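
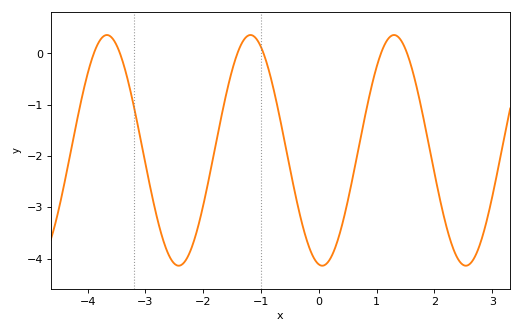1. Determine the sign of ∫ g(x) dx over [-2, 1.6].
negative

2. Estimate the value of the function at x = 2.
-2.3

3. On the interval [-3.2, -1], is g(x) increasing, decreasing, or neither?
neither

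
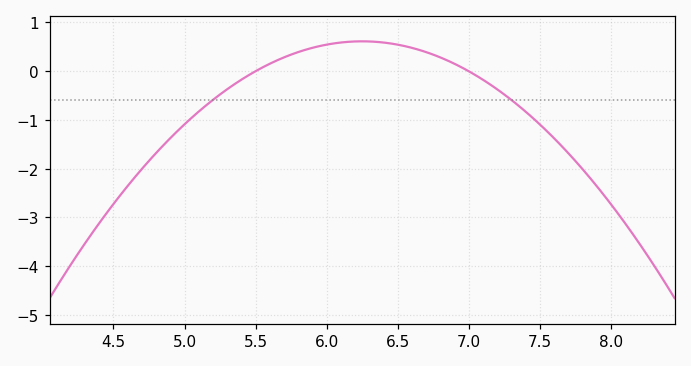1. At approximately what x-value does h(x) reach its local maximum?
6.25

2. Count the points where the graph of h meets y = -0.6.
2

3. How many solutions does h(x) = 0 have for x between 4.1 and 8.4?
2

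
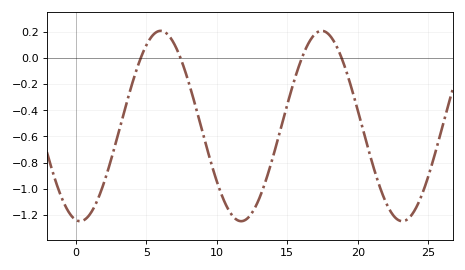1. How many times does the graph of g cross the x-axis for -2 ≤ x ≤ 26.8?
4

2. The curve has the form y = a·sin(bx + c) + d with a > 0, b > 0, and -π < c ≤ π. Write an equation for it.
y = 0.73sin(0.55x - 1.74) - 0.52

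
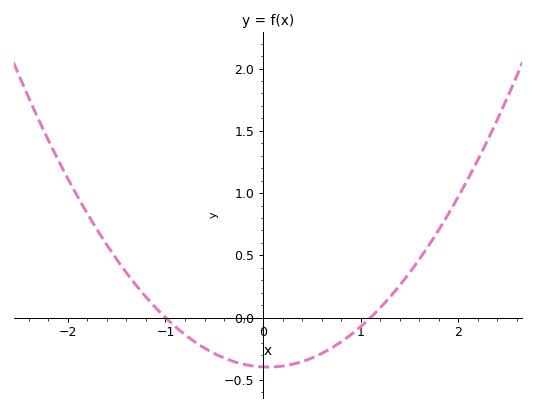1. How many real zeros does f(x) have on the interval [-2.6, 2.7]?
2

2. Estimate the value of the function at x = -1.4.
0.35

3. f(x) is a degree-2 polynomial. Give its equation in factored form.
y = 0.36(x + 1)(x - 1.1)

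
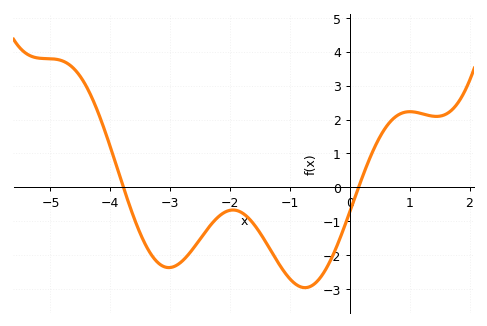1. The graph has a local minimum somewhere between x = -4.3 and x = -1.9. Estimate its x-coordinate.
-3.02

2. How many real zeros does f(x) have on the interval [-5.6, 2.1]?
2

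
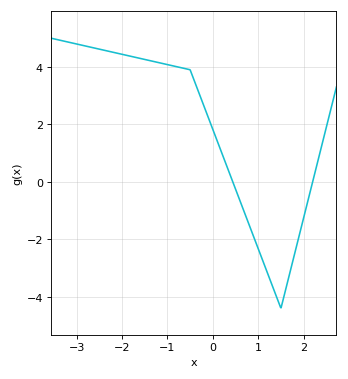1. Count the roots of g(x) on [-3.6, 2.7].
2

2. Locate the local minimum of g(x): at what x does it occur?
1.5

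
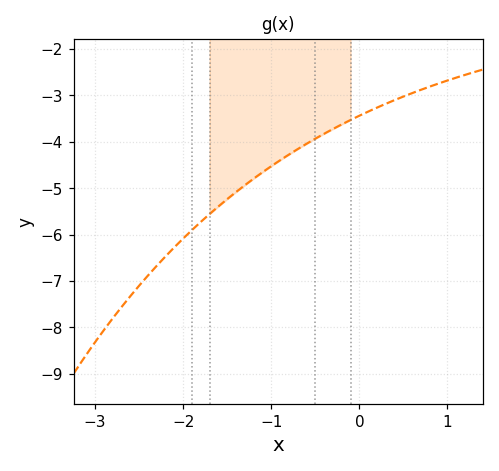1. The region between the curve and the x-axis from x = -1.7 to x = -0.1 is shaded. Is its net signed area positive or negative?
negative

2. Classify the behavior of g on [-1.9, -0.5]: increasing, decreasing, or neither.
increasing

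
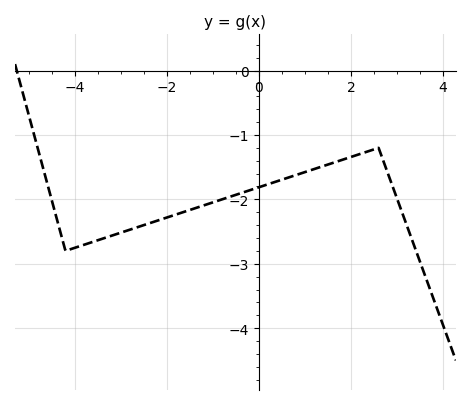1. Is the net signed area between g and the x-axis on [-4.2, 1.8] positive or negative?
negative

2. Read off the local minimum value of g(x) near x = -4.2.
-2.8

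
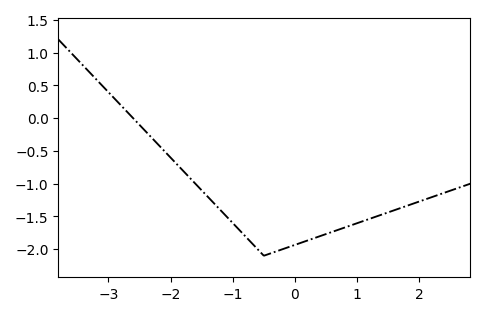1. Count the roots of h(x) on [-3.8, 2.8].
1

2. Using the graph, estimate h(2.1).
-1.24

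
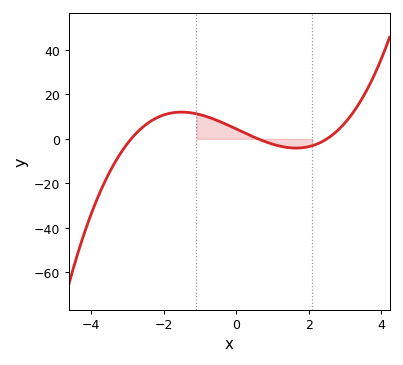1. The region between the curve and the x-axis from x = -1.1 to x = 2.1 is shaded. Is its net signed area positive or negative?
positive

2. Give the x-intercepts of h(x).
-2.9, 0.6, 2.5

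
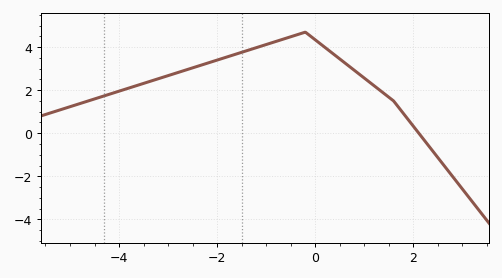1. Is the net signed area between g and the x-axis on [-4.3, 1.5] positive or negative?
positive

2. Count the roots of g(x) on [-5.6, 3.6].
1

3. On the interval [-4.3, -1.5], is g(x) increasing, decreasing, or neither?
increasing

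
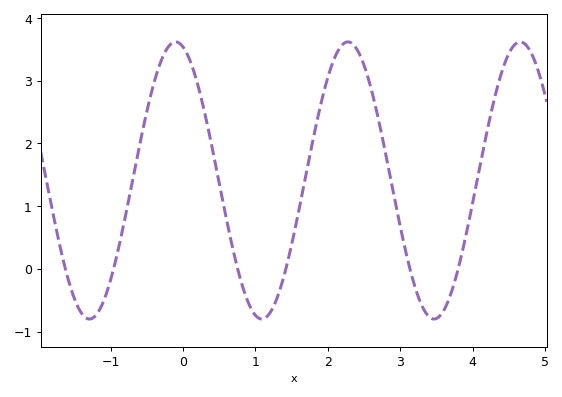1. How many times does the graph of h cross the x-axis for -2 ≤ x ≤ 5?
6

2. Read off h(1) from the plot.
-0.741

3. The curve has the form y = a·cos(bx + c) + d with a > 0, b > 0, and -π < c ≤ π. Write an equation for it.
y = 2.21cos(2.64x + 0.27) + 1.41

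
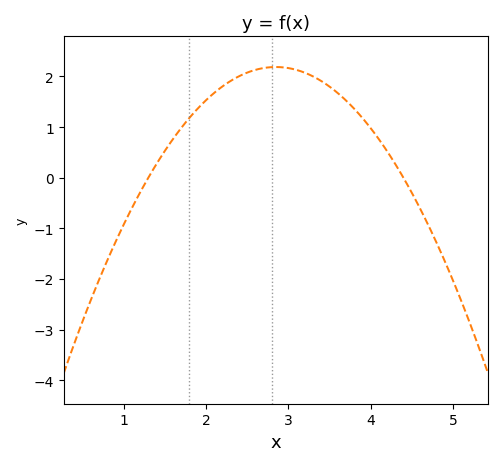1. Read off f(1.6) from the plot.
0.764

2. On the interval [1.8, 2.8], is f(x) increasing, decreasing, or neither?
increasing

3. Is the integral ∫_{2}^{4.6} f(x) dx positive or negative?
positive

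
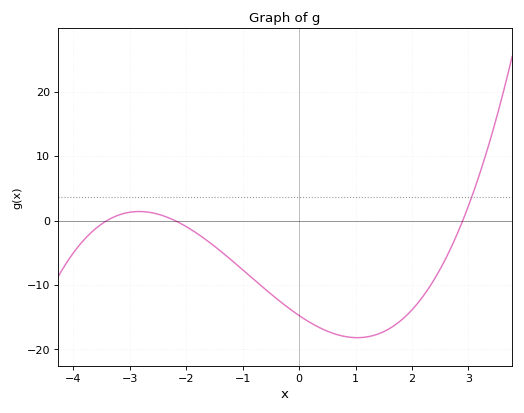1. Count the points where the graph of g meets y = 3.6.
1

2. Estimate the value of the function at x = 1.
-18.2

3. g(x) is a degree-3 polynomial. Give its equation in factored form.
y = 0.68(x + 3.4)(x + 2.2)(x - 2.9)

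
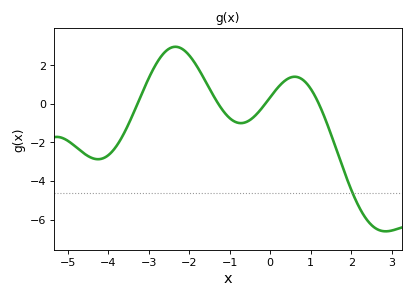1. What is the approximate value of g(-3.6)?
-1.4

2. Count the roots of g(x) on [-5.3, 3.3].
4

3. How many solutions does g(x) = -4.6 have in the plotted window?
1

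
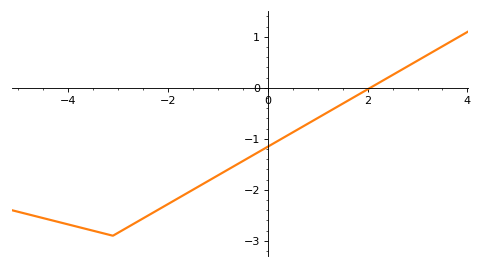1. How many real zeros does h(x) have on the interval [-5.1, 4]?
1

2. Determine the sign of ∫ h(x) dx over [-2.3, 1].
negative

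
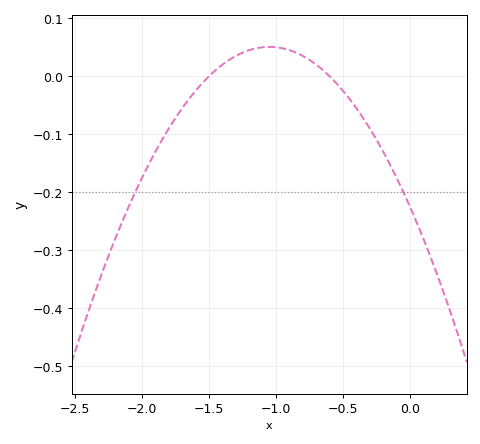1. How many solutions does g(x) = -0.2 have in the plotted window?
2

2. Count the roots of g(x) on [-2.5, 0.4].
2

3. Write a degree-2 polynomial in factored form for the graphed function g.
y = -0.25(x + 1.5)(x + 0.6)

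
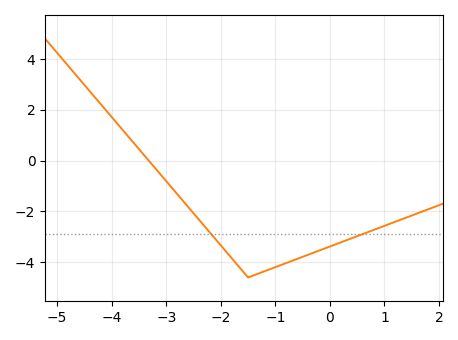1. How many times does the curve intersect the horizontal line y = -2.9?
2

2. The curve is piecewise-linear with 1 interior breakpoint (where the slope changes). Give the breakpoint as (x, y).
(-1.5, -4.6)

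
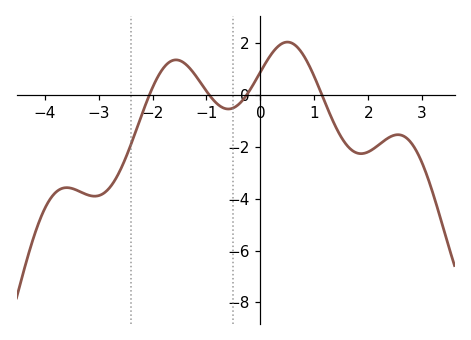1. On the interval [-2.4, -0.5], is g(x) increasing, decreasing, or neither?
neither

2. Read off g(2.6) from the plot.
-1.55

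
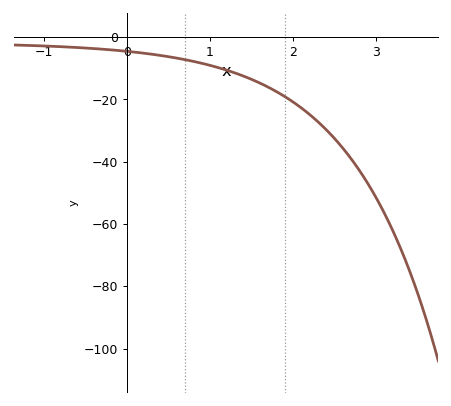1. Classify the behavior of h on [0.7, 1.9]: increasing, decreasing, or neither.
decreasing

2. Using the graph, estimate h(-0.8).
-3.04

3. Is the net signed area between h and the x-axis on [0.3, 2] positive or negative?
negative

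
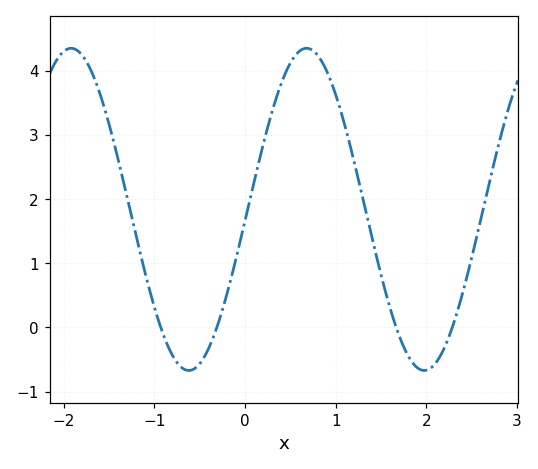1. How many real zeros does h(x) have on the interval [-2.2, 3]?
4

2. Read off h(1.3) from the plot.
2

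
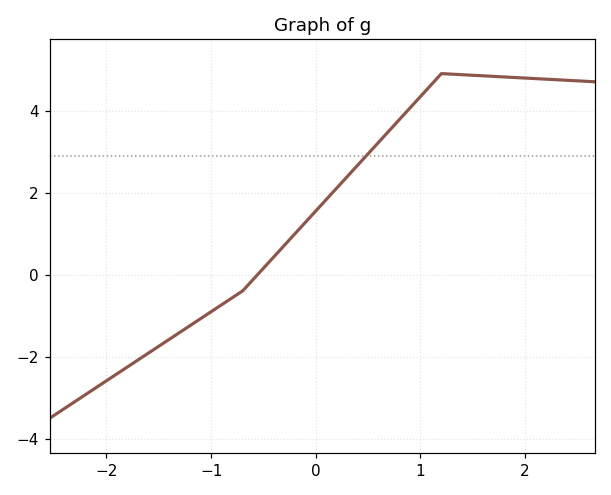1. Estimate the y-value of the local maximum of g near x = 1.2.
4.8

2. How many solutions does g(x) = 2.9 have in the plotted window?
1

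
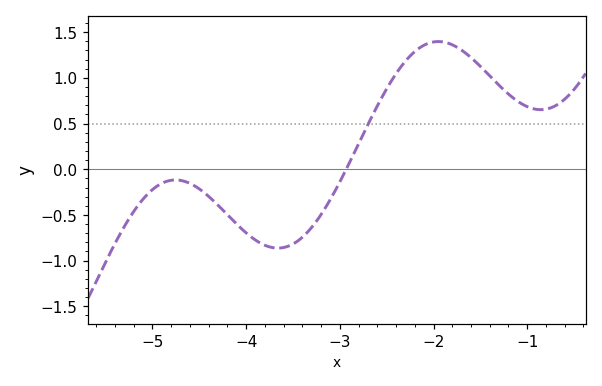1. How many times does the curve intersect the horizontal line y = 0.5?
1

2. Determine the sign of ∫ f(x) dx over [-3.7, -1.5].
positive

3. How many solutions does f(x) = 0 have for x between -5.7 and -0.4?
1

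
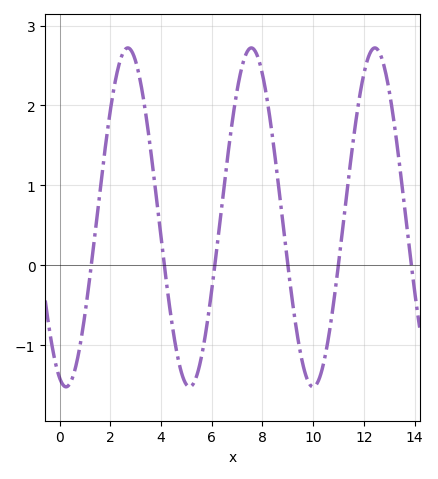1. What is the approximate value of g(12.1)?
2.53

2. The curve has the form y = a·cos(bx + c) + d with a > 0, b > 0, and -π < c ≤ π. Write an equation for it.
y = 2.12cos(1.29x + 2.81) + 0.6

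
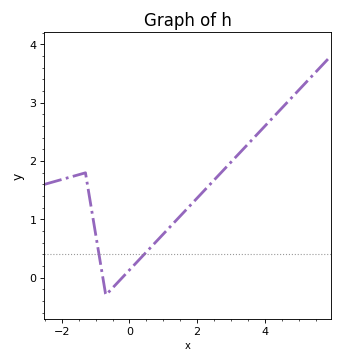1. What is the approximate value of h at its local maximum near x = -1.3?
1.8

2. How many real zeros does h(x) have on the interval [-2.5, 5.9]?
2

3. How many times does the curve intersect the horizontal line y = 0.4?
2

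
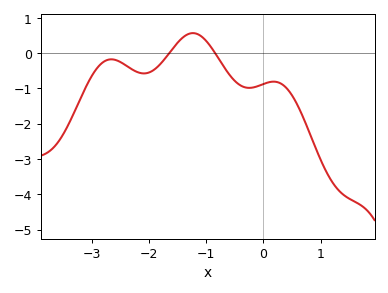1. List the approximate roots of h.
-1.65, -0.844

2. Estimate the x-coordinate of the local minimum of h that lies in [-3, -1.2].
-2.09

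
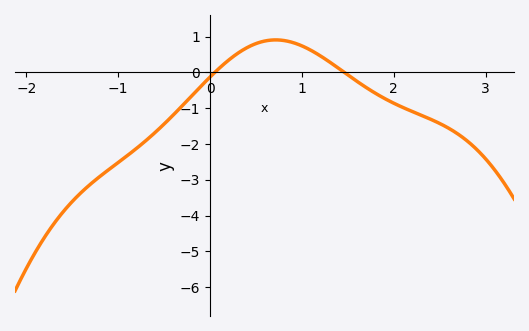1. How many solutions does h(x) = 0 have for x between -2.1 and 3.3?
2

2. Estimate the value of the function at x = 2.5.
-1.43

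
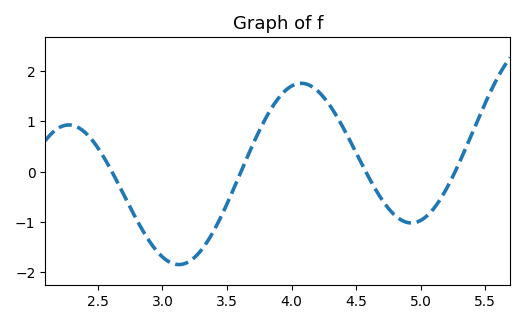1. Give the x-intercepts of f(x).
2.6, 3.6, 4.55, 5.25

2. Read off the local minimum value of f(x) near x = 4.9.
-1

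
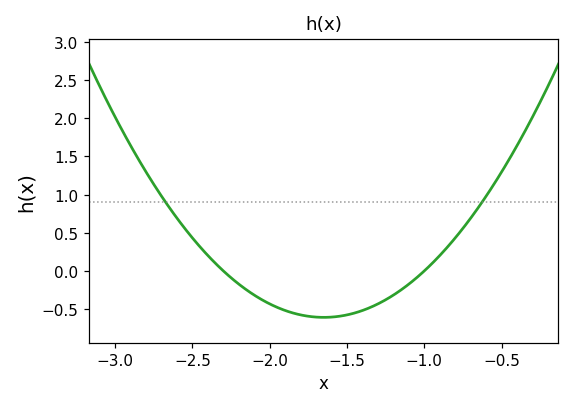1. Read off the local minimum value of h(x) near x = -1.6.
-0.608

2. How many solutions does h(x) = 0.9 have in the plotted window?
2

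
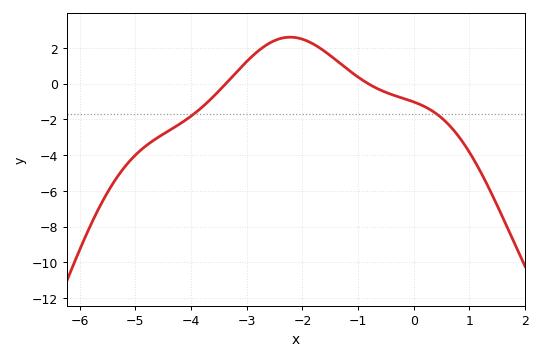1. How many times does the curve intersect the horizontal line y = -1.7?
2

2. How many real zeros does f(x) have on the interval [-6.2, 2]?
2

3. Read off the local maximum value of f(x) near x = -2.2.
2.6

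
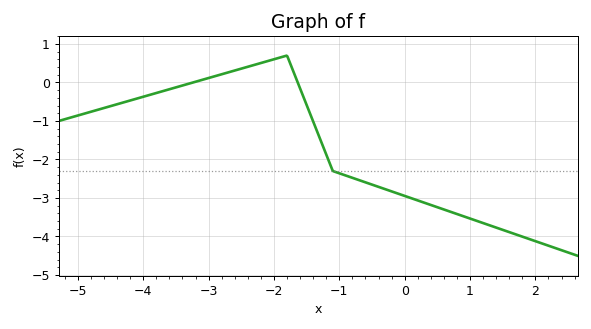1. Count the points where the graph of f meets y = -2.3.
1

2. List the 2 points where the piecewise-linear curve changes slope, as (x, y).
(-1.8, 0.7); (-1.1, -2.3)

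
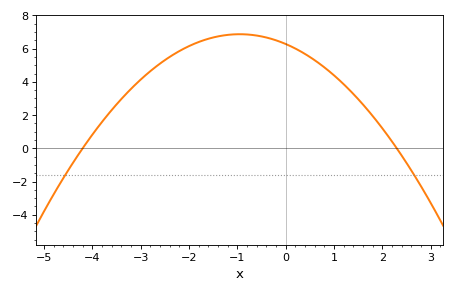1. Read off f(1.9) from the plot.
1.59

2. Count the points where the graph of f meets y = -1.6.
2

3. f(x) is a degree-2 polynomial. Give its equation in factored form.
y = -0.65(x + 4.2)(x - 2.3)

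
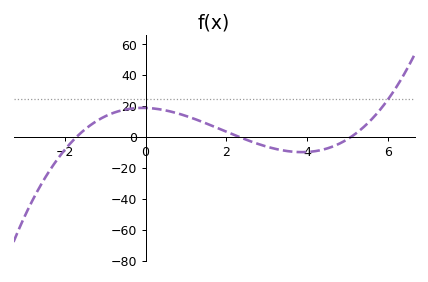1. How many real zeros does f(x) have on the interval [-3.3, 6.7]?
3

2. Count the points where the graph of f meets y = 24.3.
1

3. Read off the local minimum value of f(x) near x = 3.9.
-10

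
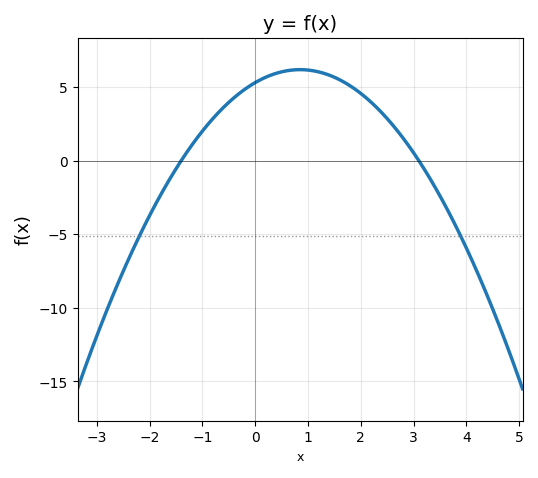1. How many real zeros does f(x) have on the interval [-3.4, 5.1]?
2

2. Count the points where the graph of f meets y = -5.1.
2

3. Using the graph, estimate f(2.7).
2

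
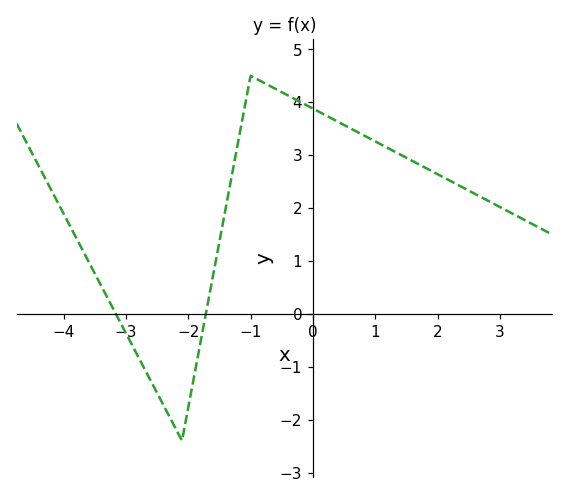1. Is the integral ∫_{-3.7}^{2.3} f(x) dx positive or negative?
positive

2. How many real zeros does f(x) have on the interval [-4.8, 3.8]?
2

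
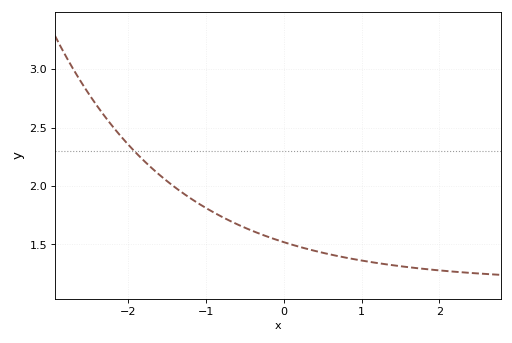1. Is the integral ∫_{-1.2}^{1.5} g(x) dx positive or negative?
positive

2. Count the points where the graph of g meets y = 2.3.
1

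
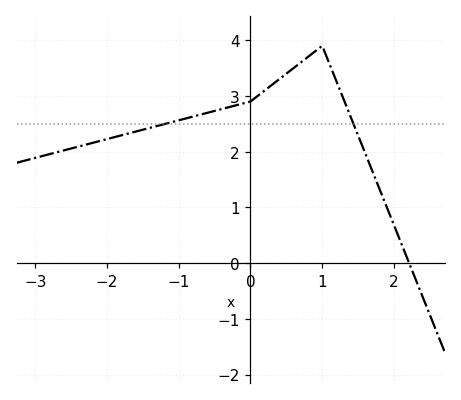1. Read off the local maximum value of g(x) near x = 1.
3.9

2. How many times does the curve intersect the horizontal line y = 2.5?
2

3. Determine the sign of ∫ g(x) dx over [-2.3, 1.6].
positive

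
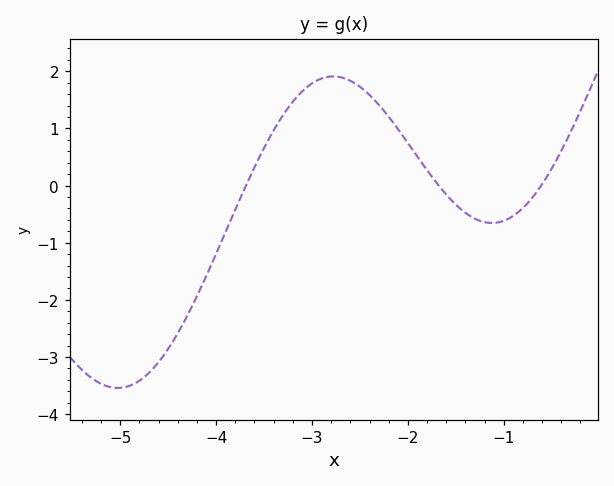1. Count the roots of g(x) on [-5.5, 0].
3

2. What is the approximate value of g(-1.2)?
-0.6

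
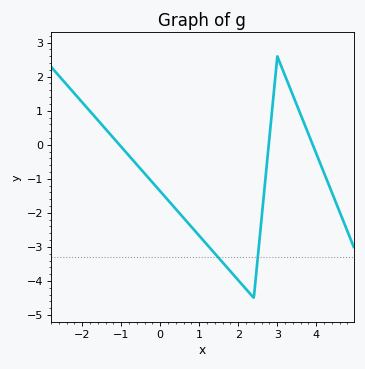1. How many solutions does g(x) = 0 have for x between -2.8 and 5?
3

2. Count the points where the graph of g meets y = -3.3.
2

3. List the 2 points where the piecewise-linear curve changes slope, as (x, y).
(2.4, -4.5); (3, 2.6)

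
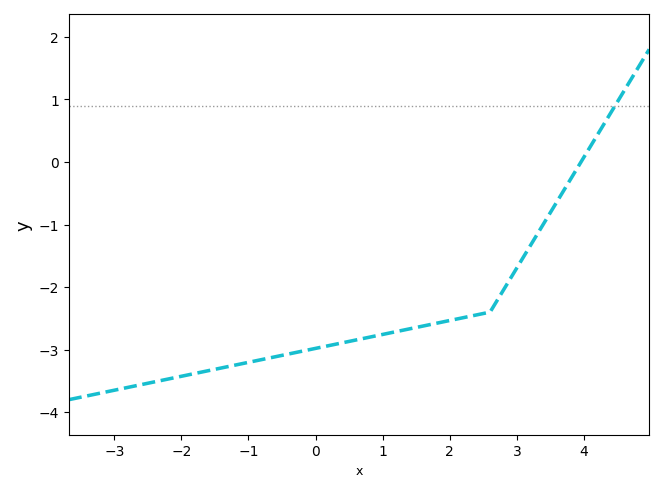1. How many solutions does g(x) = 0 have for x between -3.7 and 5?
1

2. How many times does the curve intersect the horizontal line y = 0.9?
1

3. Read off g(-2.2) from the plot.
-3.47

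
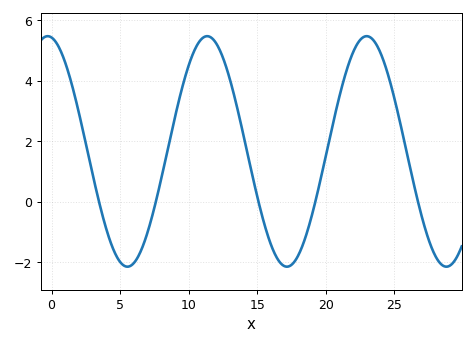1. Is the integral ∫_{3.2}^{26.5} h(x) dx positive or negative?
positive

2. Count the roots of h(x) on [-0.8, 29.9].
5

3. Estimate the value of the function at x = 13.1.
3.9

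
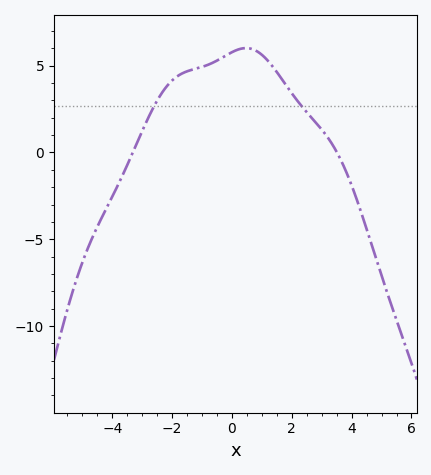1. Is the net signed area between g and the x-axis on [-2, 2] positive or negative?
positive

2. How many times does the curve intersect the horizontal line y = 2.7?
2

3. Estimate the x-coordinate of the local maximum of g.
0.473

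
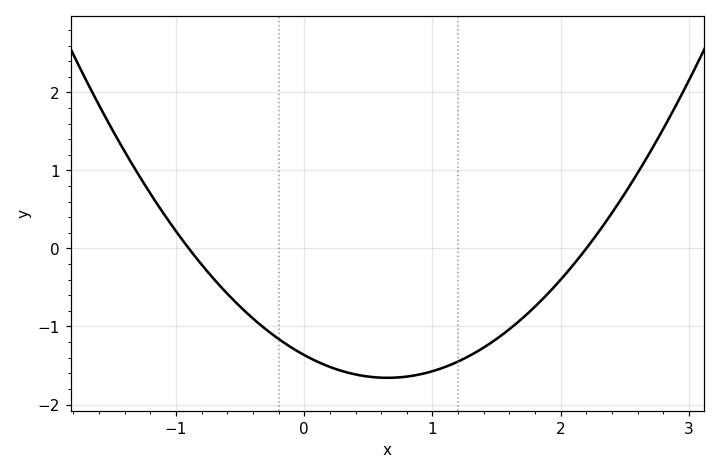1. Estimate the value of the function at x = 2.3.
0.2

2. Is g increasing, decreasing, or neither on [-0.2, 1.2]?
neither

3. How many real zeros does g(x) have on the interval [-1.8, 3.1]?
2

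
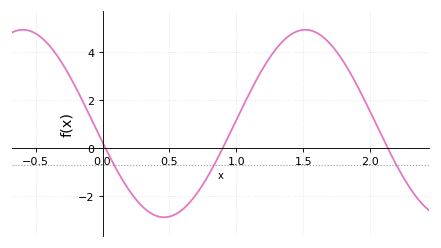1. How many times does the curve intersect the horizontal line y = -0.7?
3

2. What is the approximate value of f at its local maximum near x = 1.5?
5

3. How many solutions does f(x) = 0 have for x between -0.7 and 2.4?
3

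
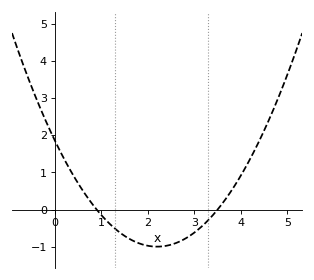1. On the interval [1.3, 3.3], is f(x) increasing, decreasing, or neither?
neither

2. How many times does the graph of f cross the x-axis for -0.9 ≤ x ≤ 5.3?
2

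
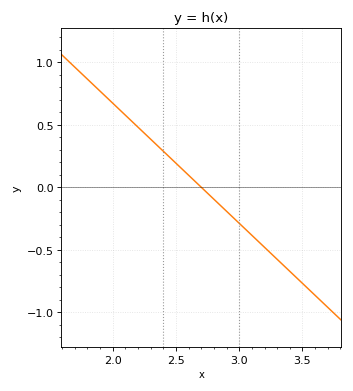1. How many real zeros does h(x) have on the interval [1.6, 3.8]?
1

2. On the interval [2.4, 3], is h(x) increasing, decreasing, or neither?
decreasing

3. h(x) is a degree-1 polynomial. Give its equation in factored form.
y = -0.96(x - 2.7)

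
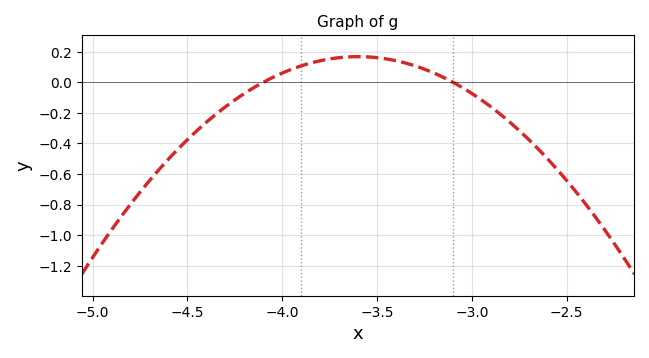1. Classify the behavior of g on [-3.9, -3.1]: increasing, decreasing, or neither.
neither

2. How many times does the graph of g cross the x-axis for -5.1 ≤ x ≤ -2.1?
2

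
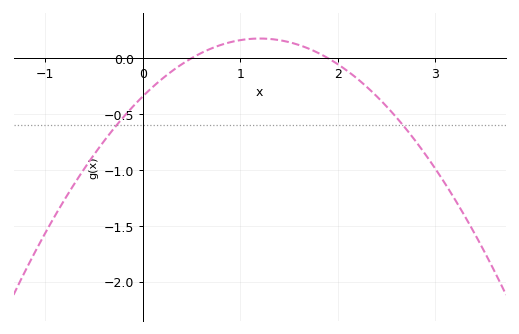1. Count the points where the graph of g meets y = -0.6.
2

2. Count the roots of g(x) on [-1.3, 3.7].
2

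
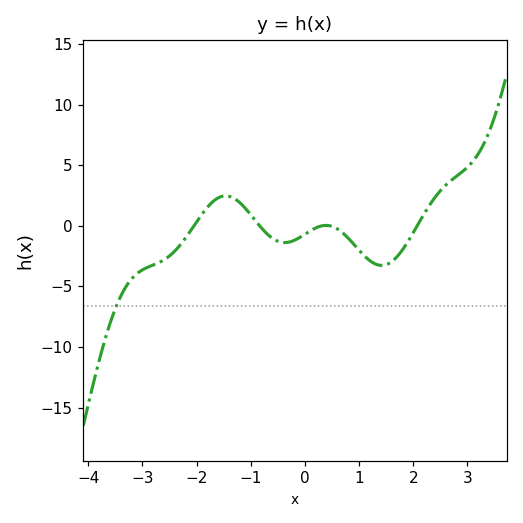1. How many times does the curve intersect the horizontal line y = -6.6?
1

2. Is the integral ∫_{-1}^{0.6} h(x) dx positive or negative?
negative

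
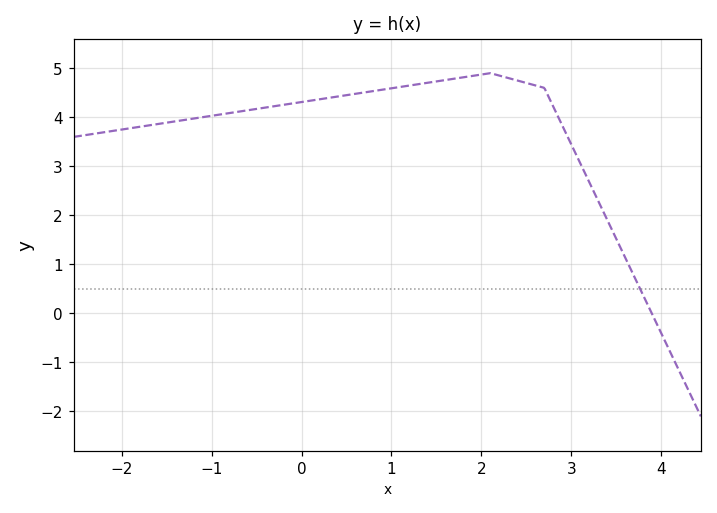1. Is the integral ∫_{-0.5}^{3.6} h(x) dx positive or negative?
positive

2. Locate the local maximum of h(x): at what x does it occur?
2.1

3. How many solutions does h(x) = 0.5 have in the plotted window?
1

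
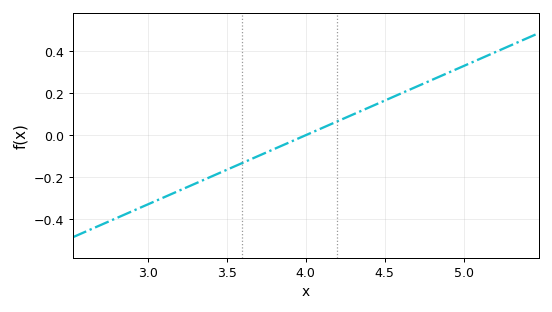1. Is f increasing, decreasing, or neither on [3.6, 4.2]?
increasing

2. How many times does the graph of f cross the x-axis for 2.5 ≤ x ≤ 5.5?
1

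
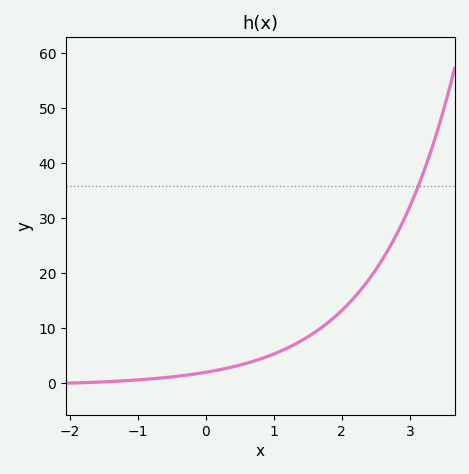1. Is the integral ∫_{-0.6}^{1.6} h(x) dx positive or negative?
positive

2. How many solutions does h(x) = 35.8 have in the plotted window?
1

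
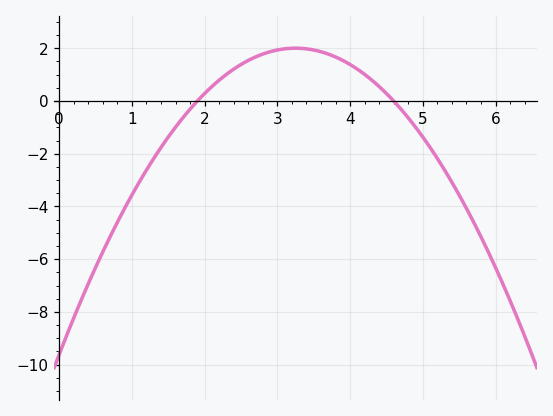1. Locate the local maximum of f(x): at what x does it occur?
3.25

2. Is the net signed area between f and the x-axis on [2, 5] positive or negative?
positive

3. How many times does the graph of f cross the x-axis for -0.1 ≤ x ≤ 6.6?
2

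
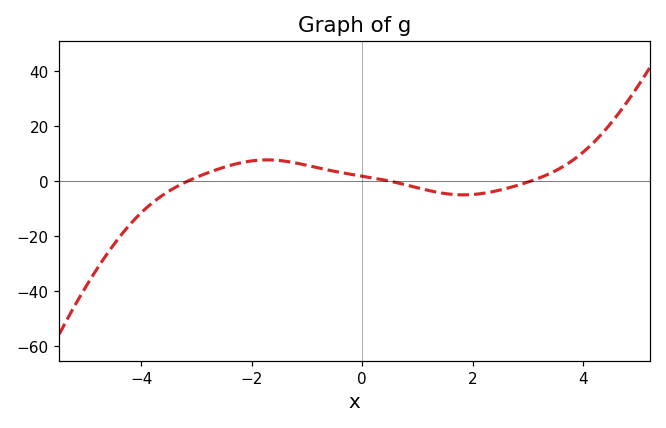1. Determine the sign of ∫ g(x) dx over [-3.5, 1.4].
positive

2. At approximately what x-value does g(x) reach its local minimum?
1.8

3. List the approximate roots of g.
-3.2, 0.6, 3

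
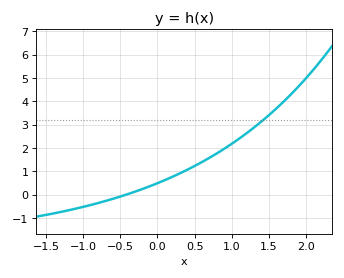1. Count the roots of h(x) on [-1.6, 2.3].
1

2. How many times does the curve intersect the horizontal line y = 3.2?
1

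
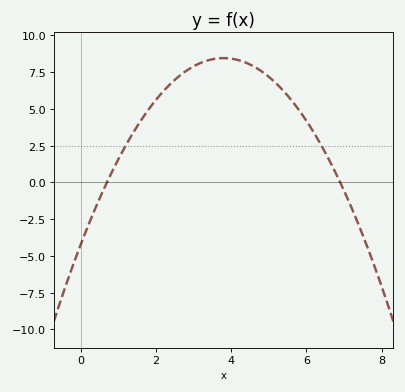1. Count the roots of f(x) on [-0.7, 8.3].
2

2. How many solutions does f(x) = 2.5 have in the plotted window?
2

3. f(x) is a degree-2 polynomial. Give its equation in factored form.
y = -0.88(x - 0.7)(x - 6.9)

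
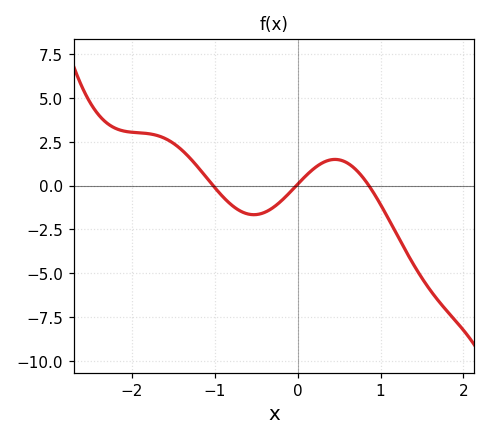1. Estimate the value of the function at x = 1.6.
-6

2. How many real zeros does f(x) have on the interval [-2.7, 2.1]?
3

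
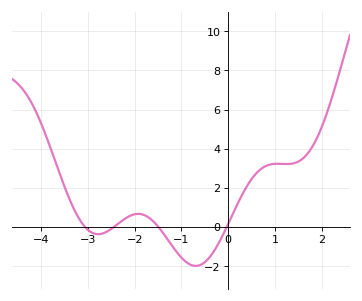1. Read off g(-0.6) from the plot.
-1.93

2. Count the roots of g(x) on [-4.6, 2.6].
4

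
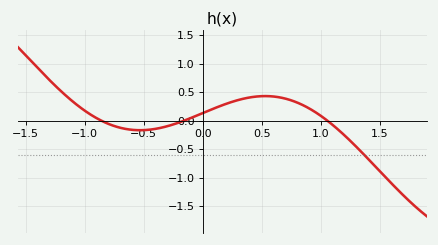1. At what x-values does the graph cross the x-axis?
-0.858, -0.157, 1.06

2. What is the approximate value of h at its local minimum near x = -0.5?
-0.167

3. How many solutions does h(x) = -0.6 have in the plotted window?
1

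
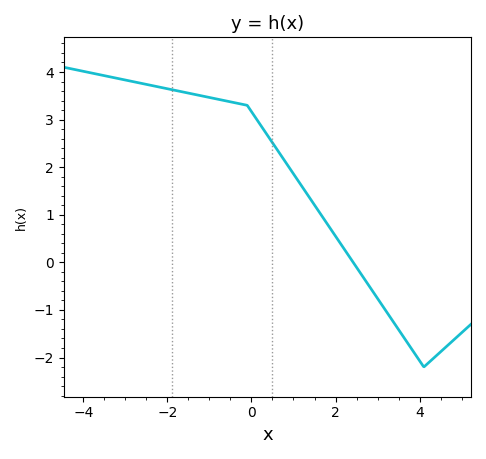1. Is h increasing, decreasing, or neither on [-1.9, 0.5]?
decreasing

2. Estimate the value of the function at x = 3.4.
-1.3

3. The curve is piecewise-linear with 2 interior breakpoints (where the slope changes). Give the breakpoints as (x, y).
(-0.1, 3.3); (4.1, -2.2)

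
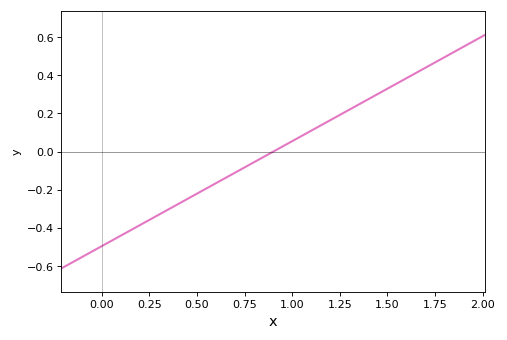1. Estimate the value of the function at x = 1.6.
0.385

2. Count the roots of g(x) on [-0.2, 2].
1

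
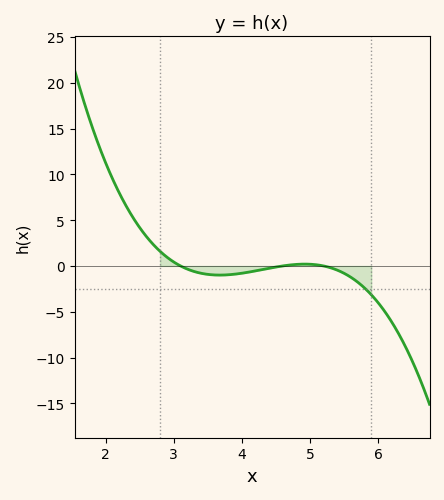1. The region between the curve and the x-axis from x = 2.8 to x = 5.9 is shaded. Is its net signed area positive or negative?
negative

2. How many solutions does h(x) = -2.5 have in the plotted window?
1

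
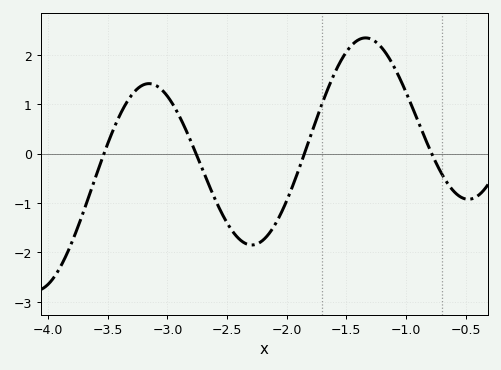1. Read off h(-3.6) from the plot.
-0.5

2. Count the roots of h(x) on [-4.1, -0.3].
4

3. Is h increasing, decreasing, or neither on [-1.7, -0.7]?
neither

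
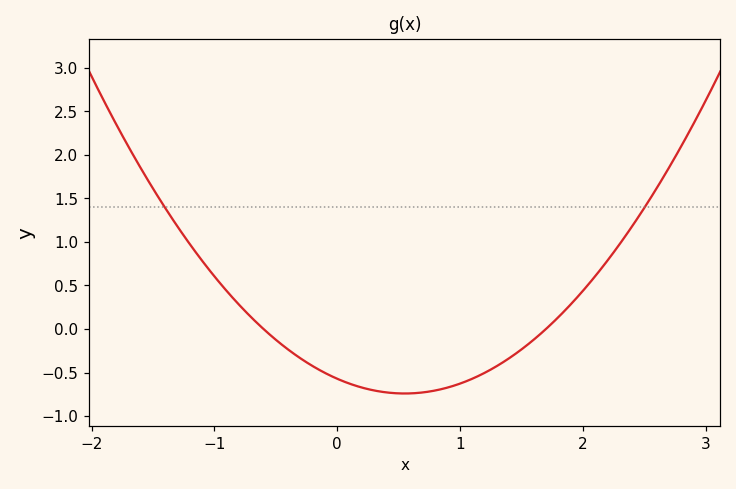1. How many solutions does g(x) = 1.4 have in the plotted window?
2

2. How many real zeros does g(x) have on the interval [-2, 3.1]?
2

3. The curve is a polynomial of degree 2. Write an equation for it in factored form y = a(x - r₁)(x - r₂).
y = 0.56(x + 0.6)(x - 1.7)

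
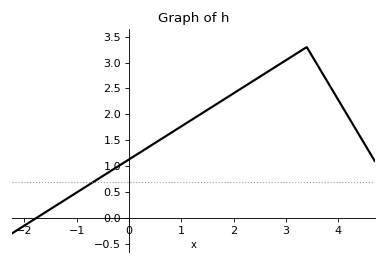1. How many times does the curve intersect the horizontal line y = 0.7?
1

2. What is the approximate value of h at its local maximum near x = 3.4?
3.3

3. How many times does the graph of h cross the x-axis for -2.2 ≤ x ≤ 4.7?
1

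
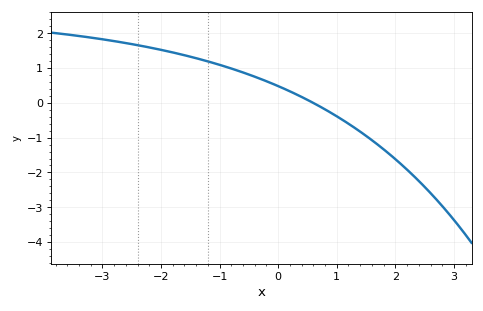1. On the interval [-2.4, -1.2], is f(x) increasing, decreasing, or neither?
decreasing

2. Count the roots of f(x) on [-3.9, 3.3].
1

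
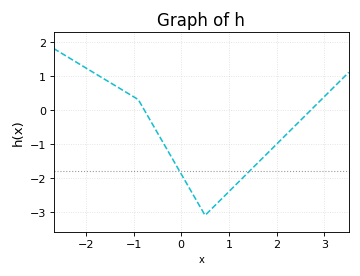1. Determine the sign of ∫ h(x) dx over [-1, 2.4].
negative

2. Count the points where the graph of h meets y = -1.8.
2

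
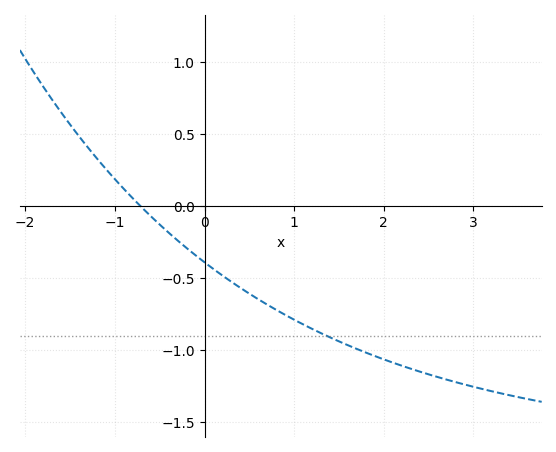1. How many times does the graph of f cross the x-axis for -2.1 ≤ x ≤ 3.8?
1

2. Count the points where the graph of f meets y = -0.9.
1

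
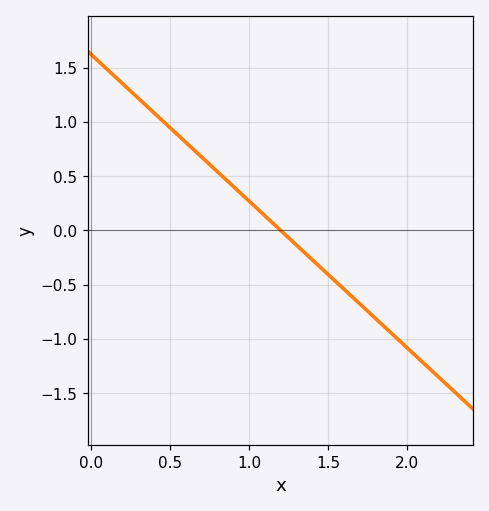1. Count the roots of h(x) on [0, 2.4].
1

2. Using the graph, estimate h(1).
0.27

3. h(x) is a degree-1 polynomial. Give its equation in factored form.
y = -1.35(x - 1.2)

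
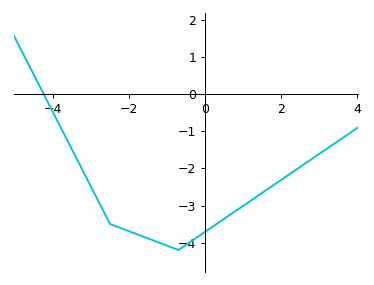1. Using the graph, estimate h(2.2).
-2.17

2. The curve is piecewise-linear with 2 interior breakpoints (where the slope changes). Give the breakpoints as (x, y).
(-2.5, -3.5); (-0.7, -4.2)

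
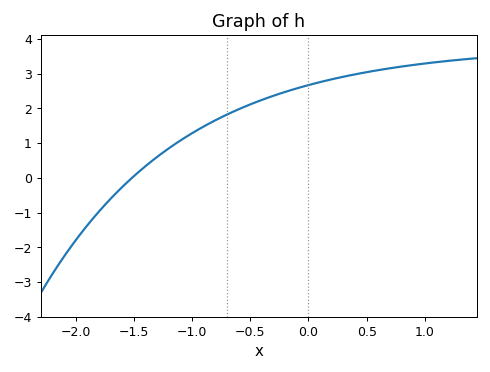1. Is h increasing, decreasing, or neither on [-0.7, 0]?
increasing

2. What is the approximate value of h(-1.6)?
-0.3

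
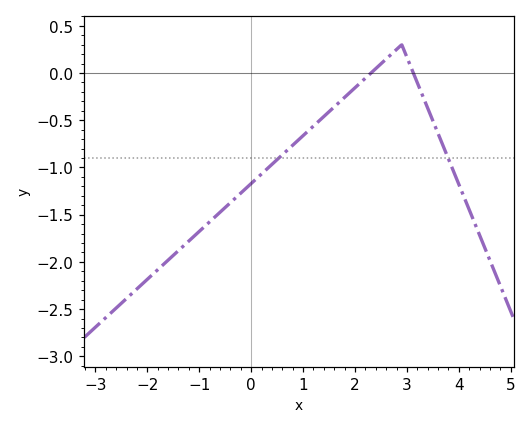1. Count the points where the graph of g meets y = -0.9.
2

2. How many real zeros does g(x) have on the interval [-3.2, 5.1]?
2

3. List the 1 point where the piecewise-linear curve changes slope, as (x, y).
(2.9, 0.3)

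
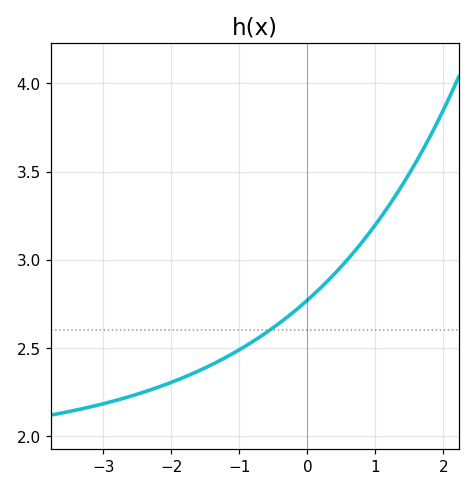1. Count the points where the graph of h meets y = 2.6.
1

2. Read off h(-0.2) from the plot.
2.7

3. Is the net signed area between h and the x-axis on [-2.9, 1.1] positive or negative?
positive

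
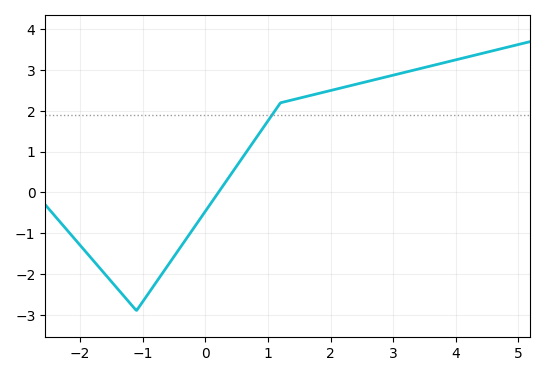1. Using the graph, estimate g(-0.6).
-1.8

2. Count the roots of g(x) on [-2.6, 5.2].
1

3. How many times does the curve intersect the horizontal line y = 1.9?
1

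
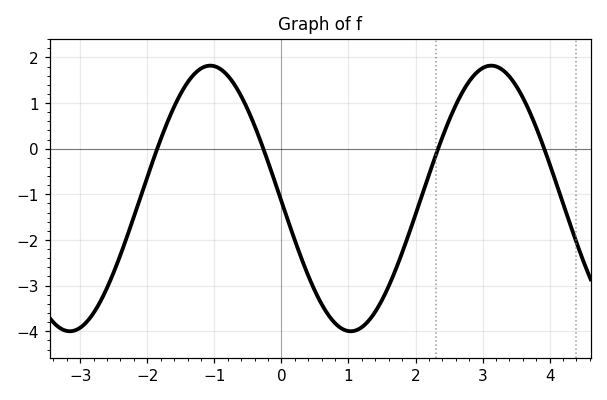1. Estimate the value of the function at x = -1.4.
1.45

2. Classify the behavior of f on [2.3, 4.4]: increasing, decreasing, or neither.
neither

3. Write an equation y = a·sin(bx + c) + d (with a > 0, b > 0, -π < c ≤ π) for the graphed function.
y = 2.91sin(1.5x - 3.12) - 1.09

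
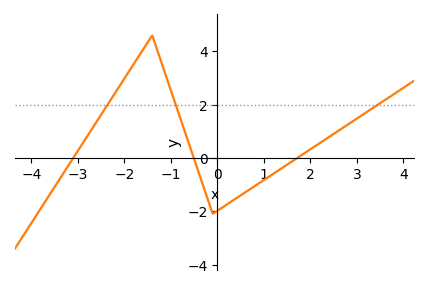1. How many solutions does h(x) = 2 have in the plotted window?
3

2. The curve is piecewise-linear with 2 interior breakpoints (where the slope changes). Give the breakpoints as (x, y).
(-1.4, 4.6); (-0.1, -2.1)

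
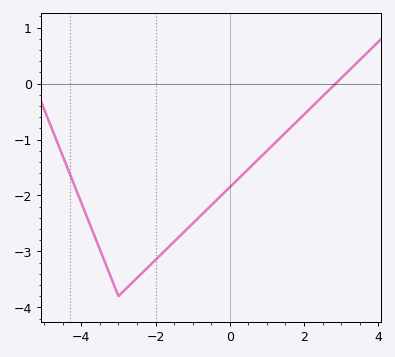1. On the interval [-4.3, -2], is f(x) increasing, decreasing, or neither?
neither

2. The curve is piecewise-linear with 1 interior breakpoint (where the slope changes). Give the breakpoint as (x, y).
(-3, -3.8)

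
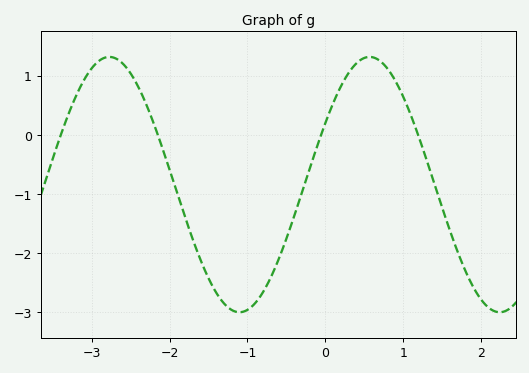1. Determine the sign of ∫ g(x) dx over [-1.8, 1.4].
negative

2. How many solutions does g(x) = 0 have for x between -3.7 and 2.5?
4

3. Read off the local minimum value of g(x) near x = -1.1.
-3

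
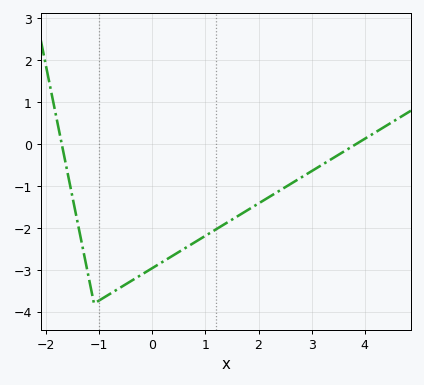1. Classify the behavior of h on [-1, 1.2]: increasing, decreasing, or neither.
increasing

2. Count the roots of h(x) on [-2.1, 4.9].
2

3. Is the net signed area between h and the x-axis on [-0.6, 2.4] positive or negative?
negative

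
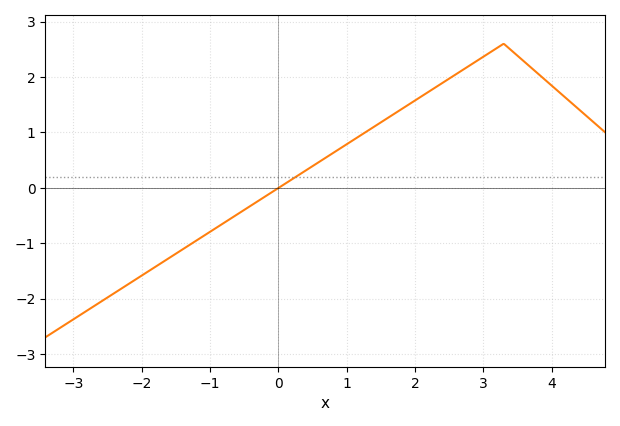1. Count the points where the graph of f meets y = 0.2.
1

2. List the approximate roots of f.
0.008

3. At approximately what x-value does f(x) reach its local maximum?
3.3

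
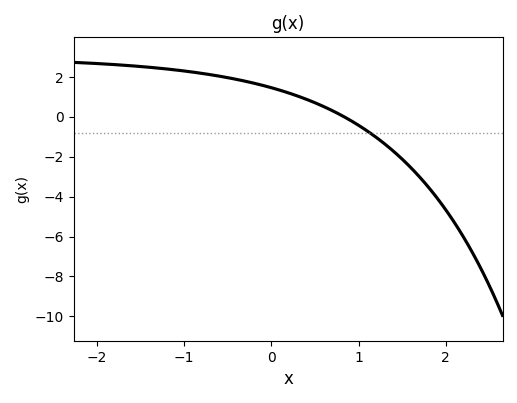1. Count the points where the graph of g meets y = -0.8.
1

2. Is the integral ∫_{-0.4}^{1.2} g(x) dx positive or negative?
positive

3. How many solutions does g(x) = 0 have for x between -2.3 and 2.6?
1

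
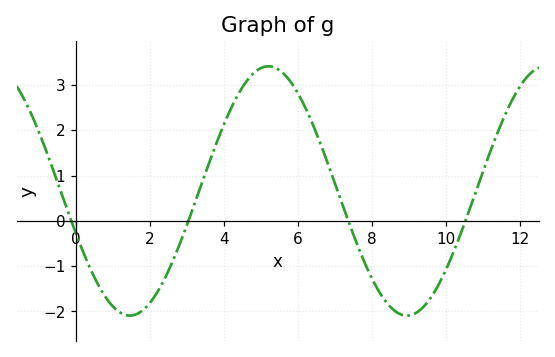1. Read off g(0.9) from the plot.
-1.8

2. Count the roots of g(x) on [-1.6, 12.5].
4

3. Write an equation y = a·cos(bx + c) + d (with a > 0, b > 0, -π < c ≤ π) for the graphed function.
y = 2.75cos(0.84x + 1.92) + 0.66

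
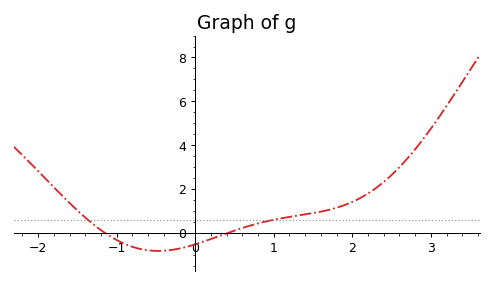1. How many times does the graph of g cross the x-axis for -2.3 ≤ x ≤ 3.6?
2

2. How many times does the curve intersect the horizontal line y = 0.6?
2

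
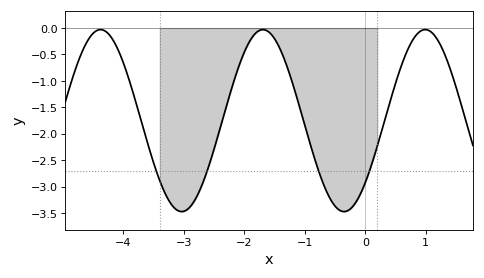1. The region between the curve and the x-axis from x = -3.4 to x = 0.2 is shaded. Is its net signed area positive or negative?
negative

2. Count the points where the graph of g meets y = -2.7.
4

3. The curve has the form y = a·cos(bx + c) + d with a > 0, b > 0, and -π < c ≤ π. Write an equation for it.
y = 1.72cos(2.34x - 2.32) - 1.75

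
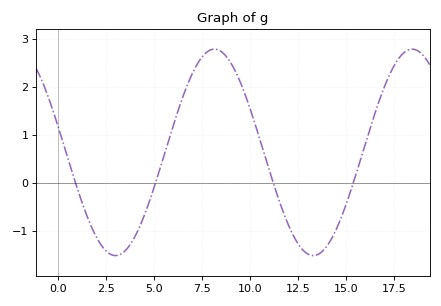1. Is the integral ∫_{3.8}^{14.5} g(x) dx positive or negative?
positive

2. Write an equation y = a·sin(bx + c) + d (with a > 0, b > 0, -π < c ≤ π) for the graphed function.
y = 2.15sin(0.61x + 2.89) + 0.63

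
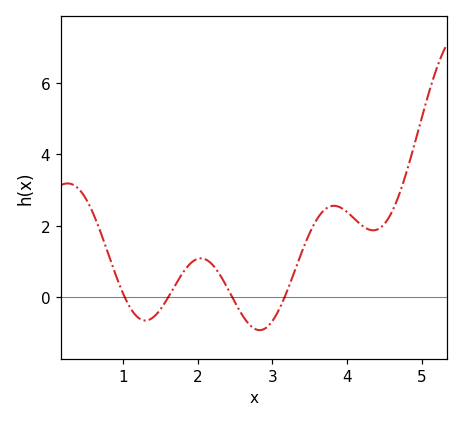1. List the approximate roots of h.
1, 1.6, 2.5, 3.2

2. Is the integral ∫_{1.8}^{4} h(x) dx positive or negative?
positive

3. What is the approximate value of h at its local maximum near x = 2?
1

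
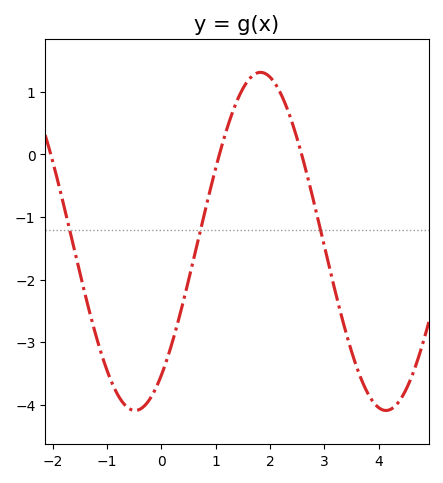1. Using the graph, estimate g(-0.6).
-4.1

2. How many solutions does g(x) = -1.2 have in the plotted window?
3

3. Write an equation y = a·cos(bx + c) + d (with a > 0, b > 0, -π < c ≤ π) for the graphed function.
y = 2.7cos(1.4x - 2.5) - 1.39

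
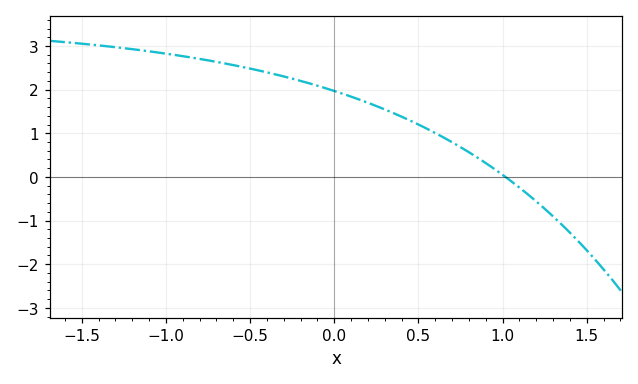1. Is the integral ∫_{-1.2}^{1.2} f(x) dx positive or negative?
positive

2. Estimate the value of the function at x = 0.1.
1.84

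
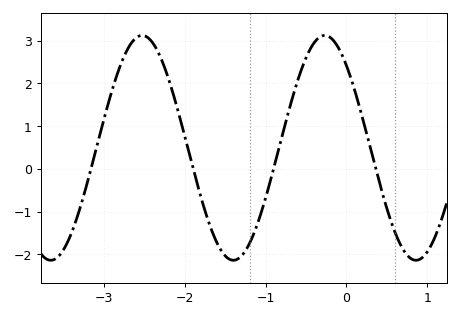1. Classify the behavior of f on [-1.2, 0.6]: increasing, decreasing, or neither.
neither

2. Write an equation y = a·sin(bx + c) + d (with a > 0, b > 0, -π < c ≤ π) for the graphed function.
y = 2.63sin(2.8x + 2.3) + 0.49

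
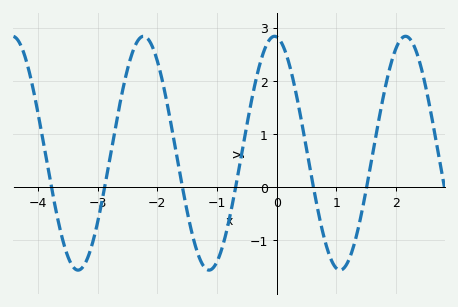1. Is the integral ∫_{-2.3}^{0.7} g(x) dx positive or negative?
positive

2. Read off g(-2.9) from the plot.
-0.092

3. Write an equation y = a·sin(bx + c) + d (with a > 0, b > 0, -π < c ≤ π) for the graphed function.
y = 2.2sin(2.86x + 1.67) + 0.64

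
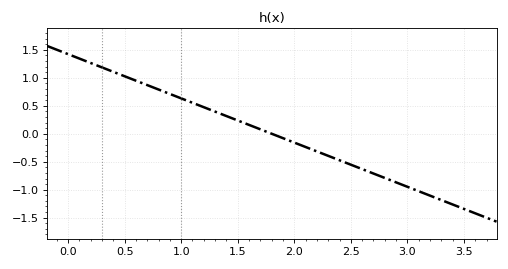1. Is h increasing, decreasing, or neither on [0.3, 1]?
decreasing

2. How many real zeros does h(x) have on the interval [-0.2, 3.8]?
1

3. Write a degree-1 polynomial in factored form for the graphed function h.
y = -0.79(x - 1.8)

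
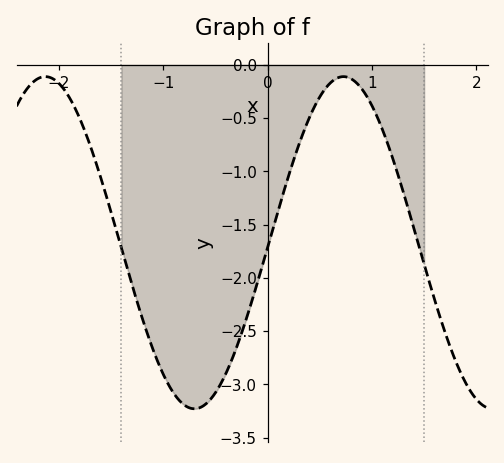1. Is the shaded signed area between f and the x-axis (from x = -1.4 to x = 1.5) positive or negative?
negative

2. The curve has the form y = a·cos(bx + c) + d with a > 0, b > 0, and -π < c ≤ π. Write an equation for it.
y = 1.56cos(2.2x - 1.6) - 1.67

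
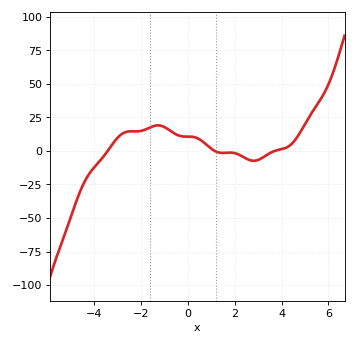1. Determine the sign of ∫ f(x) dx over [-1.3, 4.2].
positive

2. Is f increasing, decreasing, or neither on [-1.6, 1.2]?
neither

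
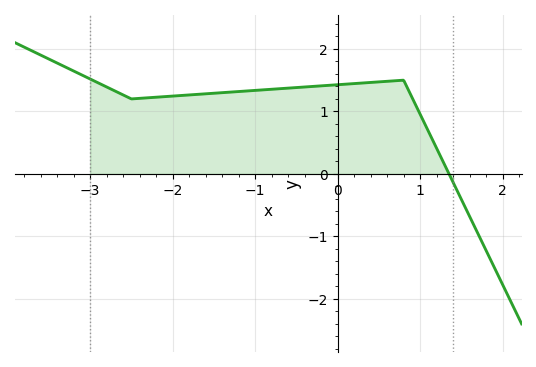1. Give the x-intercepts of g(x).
1.35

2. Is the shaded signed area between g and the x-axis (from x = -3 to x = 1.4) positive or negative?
positive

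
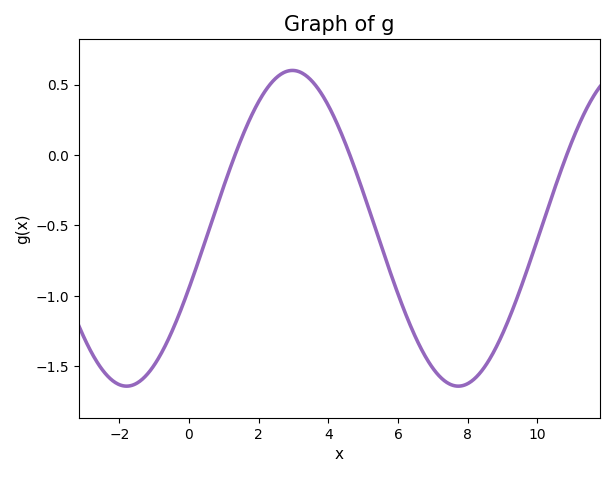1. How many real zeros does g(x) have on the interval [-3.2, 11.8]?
3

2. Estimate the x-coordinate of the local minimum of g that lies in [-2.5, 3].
-1.79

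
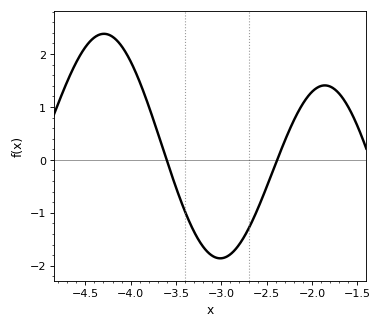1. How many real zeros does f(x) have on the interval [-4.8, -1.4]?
2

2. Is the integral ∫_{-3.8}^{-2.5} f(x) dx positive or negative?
negative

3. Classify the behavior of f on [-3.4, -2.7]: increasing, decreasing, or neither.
neither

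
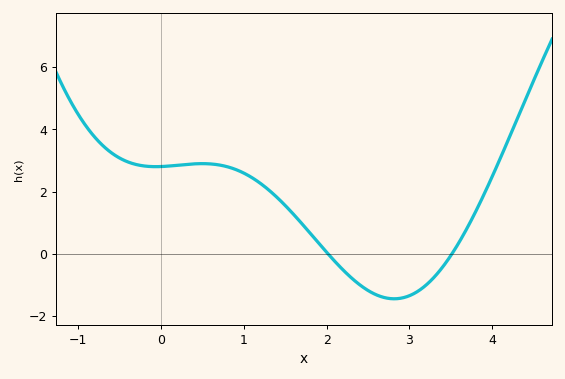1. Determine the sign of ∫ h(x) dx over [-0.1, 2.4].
positive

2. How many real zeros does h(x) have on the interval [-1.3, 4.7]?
2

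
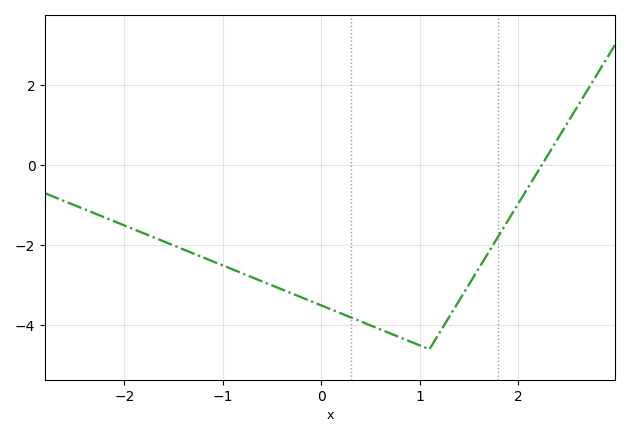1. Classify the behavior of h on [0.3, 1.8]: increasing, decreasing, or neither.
neither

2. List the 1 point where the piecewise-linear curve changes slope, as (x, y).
(1.1, -4.6)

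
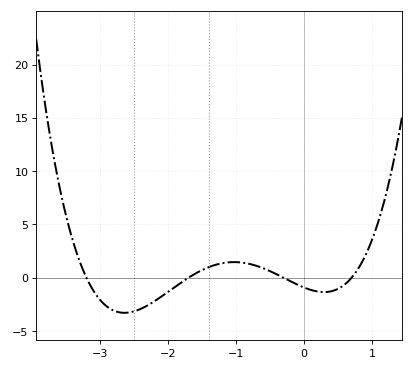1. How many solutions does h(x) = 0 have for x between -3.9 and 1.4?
4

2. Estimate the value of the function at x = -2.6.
-3.5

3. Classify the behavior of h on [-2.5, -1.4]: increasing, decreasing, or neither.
increasing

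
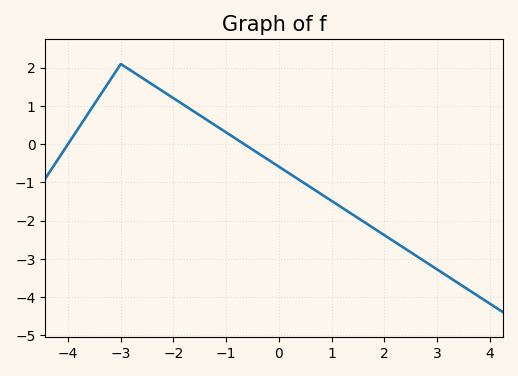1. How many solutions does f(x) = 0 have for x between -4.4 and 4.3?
2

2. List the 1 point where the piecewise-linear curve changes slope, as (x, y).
(-3, 2.1)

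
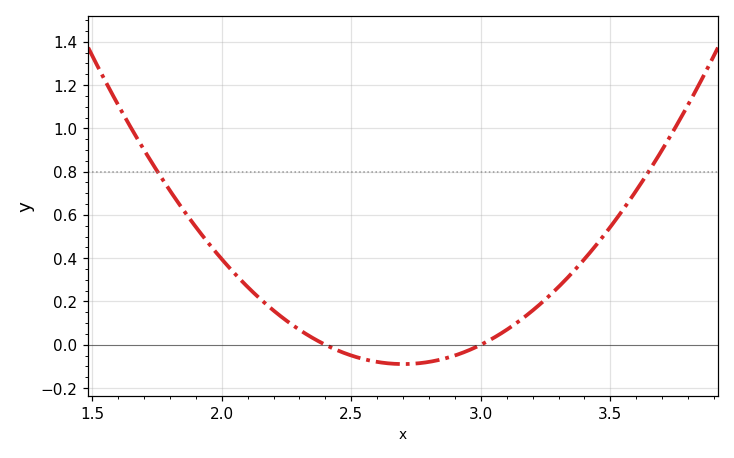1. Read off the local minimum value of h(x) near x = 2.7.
-0.08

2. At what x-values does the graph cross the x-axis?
2.4, 3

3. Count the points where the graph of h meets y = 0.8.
2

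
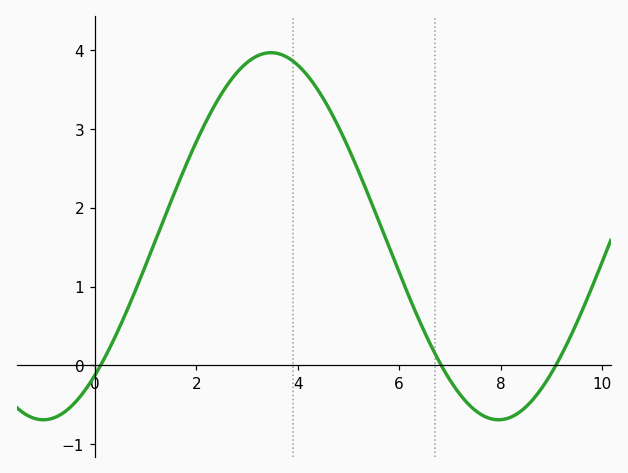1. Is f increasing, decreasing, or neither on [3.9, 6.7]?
decreasing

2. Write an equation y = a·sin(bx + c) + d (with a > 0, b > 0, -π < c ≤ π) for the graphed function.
y = 2.33sin(0.7x - 0.86) + 1.64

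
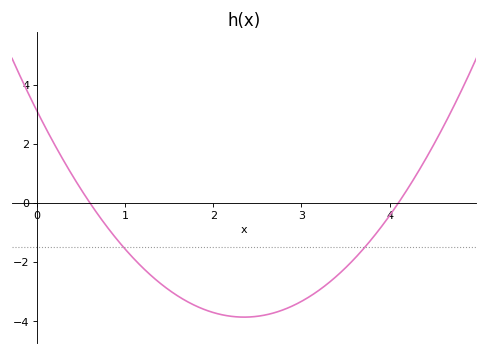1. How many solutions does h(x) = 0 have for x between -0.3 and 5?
2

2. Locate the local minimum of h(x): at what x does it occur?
2.4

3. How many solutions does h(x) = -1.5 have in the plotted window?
2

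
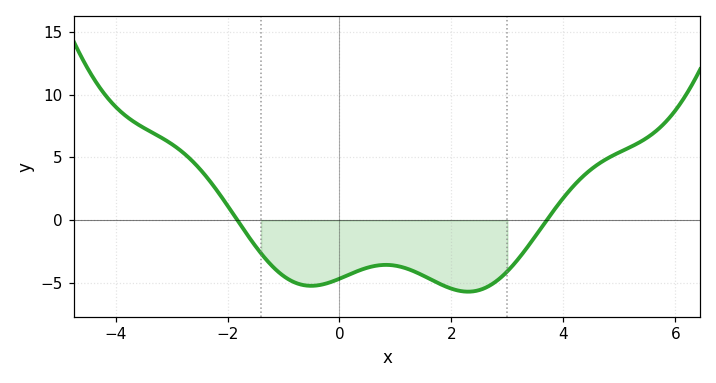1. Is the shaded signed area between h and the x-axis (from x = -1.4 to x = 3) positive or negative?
negative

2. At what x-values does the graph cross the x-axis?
-1.8, 3.8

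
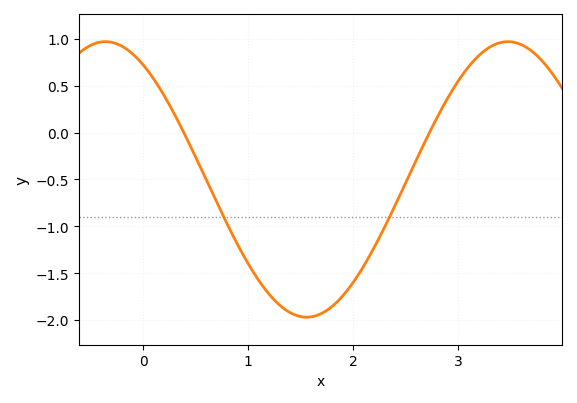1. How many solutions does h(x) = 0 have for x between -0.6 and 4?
2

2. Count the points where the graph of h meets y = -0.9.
2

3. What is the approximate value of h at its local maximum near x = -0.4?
0.97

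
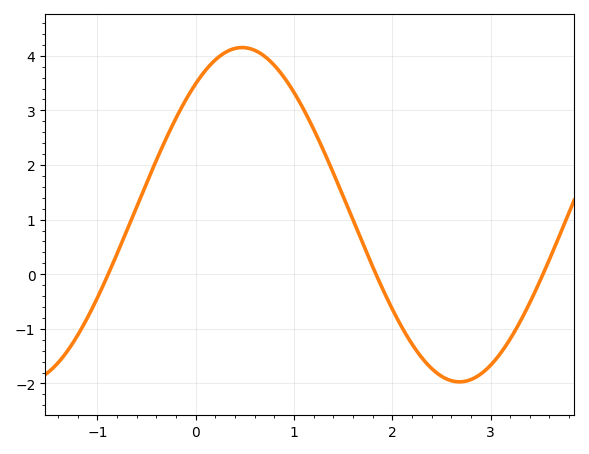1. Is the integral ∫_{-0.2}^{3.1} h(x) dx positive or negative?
positive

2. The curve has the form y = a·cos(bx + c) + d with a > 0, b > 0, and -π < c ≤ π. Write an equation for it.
y = 3.06cos(1.42x - 0.67) + 1.09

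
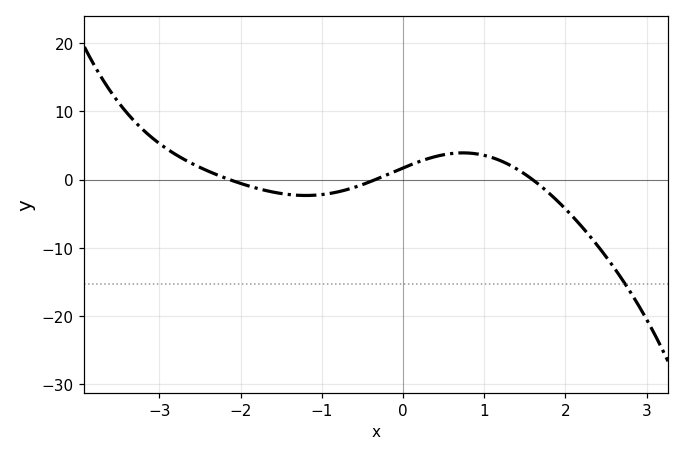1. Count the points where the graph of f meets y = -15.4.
1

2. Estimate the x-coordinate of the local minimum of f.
-1.2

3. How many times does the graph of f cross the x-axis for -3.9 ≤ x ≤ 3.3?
3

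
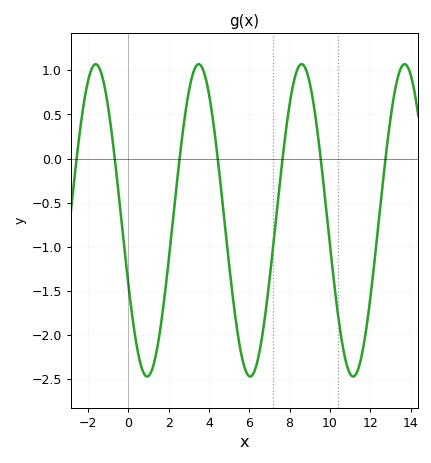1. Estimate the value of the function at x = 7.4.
-0.528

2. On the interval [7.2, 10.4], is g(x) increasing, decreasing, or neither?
neither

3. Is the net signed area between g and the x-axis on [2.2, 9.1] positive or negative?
negative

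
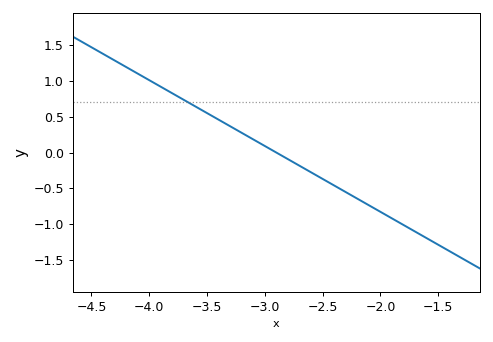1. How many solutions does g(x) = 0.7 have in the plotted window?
1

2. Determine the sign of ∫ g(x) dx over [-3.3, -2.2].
negative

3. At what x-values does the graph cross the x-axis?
-2.9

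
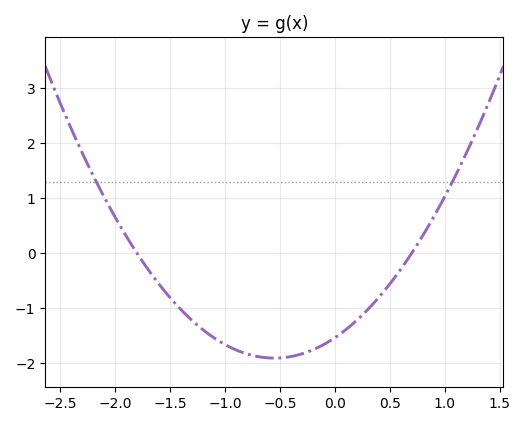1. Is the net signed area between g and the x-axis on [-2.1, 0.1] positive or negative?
negative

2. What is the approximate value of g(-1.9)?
0.317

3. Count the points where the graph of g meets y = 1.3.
2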